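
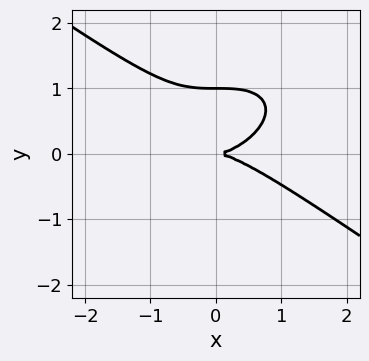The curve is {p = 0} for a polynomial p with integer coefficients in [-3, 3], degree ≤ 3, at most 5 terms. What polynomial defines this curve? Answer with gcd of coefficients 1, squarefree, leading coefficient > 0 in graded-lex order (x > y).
x^3 + 3*y^3 - 3*y^2

The degree is 3 — no degree-2 curve has this shape.
From the axis intercepts and sections: it meets the x-axis at x = 0 (among the integer gridlines); the y-axis gridline crossings are at y ∈ {0, 1}.
Solving for integer coefficients yields p as stated.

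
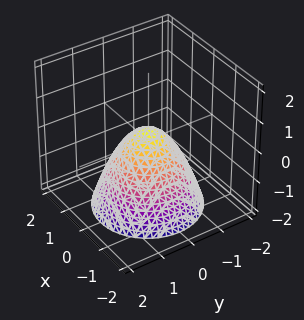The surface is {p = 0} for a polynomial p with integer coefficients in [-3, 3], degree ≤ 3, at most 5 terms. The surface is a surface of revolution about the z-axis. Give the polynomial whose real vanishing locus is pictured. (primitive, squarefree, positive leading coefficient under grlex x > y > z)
1. Degree: the shape is more complex than any degree-1 surface, so deg p = 2.
2. Symmetries: the surface is invariant under rotation about z: p = q(x² + y², z).
3. Reading off the gridlines: a circular section at z = -2 has radius between 1 and 2.
4. Solving for integer coefficients yields p as stated.

3*x^2 + 3*y^2 + 3*z - 1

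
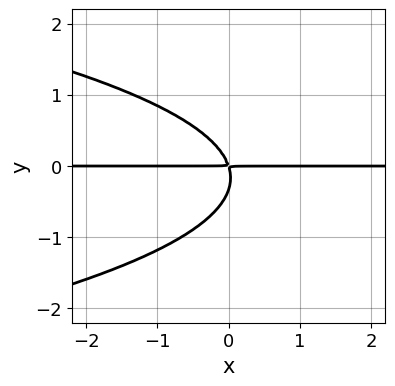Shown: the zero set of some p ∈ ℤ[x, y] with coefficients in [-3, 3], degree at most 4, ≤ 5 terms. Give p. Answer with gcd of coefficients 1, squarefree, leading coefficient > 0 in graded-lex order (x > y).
3*y^3 + 3*x*y + y^2

First, the degree is 3 — no degree-2 curve has this shape.
Next, against the integer gridlines: the visible x-axis segment lies entirely on the curve.
Finally, putting this together gives p.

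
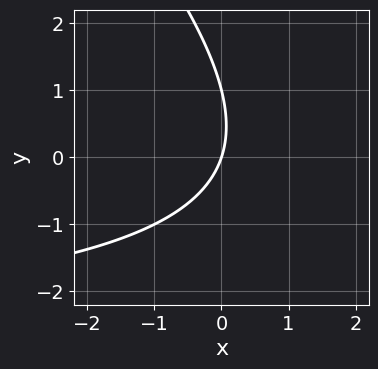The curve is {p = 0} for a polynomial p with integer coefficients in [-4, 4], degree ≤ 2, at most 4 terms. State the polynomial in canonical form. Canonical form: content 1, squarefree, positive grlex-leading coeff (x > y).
The degree is 2 — the shape is more complex than any degree-1 curve.
From the visible intercepts: it meets the x-axis at x = 0 (among the integer gridlines); the y-axis gridline crossings are at y ∈ {0, 1}.
Together with the visible shape, these determine p as stated.

x*y + y^2 + 3*x - y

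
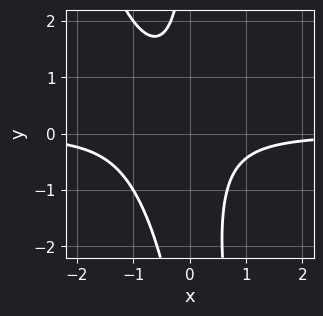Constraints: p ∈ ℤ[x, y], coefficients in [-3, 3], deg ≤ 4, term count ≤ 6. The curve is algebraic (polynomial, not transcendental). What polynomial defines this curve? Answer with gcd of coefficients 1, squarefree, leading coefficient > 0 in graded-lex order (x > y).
Degree: no degree-2 curve has this shape, so deg p = 3.
Observable constraints: no y-intercept at any integer in the box; the curve avoids every integer x-axis point in the box.
Together with the visible shape, these determine p as stated.

3*x^2*y + x*y^2 + 2*x*y + 2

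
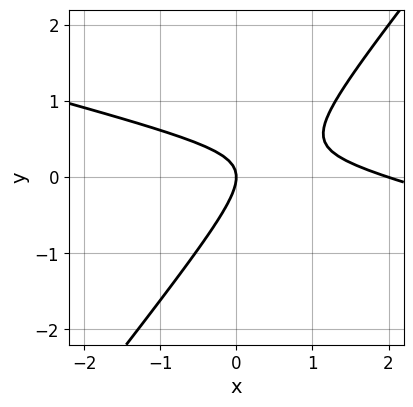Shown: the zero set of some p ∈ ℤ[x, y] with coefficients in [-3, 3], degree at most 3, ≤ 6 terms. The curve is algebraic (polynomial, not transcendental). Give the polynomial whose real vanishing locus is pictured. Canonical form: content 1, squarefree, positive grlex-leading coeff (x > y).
1. deg p = 2. A generic line meets the curve in up to 2 points.
2. Observable constraints: it meets the y-axis at y = 0 (among the integer gridlines); the x-axis gridline crossings are at x ∈ {0, 2}.
3. Fitting integer coefficients to these (and the overall shape) gives p.

x^2 + 3*x*y - 3*y^2 - 2*x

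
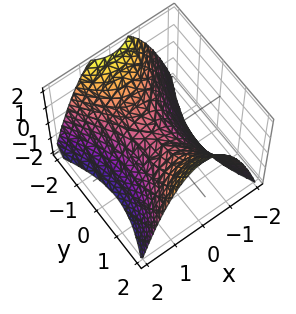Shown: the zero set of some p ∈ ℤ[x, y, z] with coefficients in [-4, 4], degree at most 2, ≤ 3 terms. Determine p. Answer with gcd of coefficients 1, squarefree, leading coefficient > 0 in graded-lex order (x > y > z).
1. Degree: a saddle surface; a quadric, so deg p = 2.
2. Symmetries: mirror symmetry y ↦ −y ⇒ only even powers of y; it's symmetric under x → −x, forcing even powers of x.
3. Against the integer gridlines: it crosses the z-axis at the gridline z = 0; one x-axis crossing is at x = 0; it meets the y-axis at y = 0 (among the integer gridlines).
4. The integer polynomial consistent with all of this is the stated p.

2*x^2 - y^2 + 2*z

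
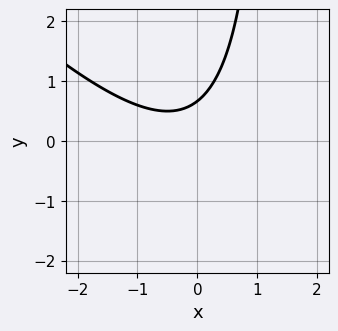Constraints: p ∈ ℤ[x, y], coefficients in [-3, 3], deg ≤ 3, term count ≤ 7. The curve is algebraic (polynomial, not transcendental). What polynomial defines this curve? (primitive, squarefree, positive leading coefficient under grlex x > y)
Degree: the shape is more complex than any degree-1 curve, so deg p = 2.
Observable constraints: it misses every integer gridline on the x-axis.
Assembling these constraints gives the stated polynomial.

2*x^2 + 2*x*y + x - 3*y + 2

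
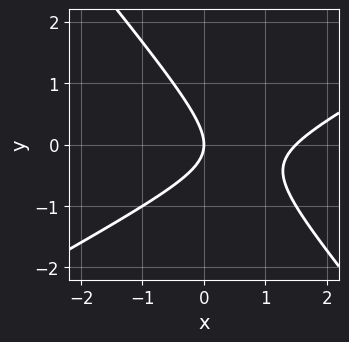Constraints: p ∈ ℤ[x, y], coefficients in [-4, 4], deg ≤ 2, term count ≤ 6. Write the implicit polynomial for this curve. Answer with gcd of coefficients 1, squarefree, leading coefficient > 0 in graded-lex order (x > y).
Degree: no degree-1 curve has this shape, so deg p = 2.
Against the integer gridlines: one y-axis crossing is at y = 0; one x-axis crossing is at x = 0.
Together with the visible shape, these determine p as stated.

2*x^2 - 2*x*y - 3*y^2 - 3*x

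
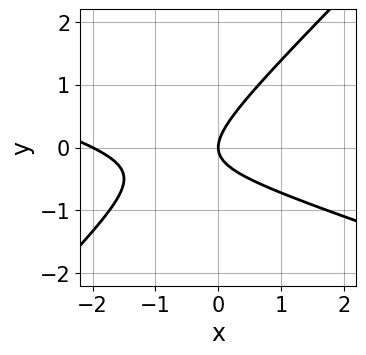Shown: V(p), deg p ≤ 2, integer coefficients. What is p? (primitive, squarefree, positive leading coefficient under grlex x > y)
x^2 + 2*x*y - 3*y^2 + 2*x

Degree: no degree-1 curve has this shape, so deg p = 2.
Observable constraints: the x-axis gridline crossings are at x ∈ {-2, 0}; it crosses the y-axis at the gridline y = 0.
Solving for integer coefficients yields p as stated.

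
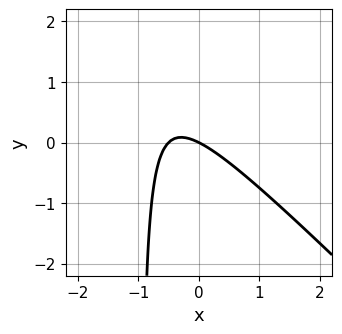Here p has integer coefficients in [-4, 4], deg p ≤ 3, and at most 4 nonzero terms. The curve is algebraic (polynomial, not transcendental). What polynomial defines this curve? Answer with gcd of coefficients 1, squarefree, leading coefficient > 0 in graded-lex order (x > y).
2*x^2 + 2*x*y + x + 2*y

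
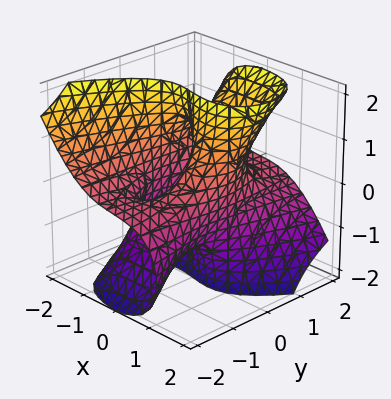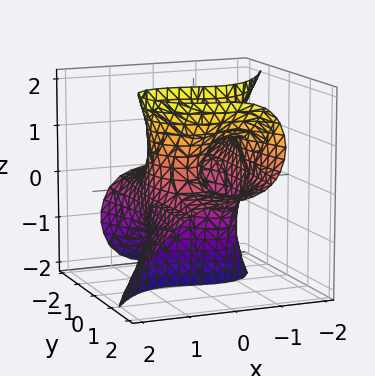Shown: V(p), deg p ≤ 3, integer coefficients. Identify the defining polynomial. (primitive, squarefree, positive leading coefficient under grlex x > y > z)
Degree: the shape is more complex than any degree-2 surface, so deg p = 3.
Against the integer gridlines: among the integer gridlines, it crosses the x-axis at x ∈ {-1, 0, 1}; the visible y-axis segment lies entirely on the surface.
Fitting integer coefficients to these (and the overall shape) gives p. Check: (0, 0, 2) on the z-axis lies on the surface, and p(0, 0, 2) = 0. ✓

3*x^3 + x*y^2 + 3*y^2*z - 3*y*z^2 - 3*x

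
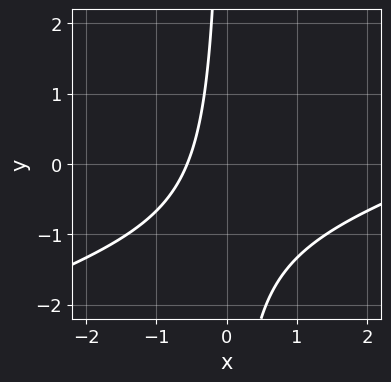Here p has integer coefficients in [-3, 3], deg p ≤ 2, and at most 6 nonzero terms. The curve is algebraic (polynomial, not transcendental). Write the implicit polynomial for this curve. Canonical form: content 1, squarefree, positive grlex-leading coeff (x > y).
x^2 - 3*x*y - 3*x - 2

1. deg p = 2.
2. Checking where it meets the axes: it misses every integer gridline on the y-axis.
3. The integer polynomial consistent with all of this is the stated p.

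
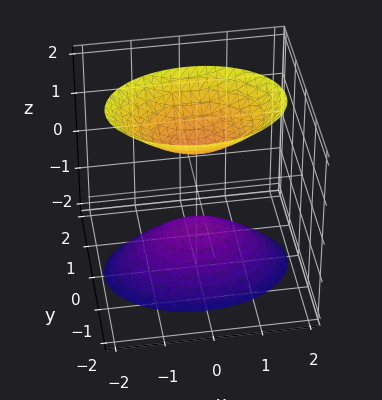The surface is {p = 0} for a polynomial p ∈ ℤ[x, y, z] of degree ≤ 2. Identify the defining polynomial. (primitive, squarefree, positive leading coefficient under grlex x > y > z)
First, there are 2 components.
Then, the degree is 2 — two sheets facing apart; a quadric.
Then, symmetries: mirror symmetry z ↦ −z ⇒ only even powers of z; the y ↦ −y reflection is a symmetry, so y appears only in even powers; the x ↦ −x reflection is a symmetry, so x appears only in even powers.
Next, reading off the gridlines: it misses every integer gridline on the y-axis; no x-intercept at any integer in the box.
Finally, these observations pin down the coefficients.

x^2 + 2*y^2 - z^2 + 1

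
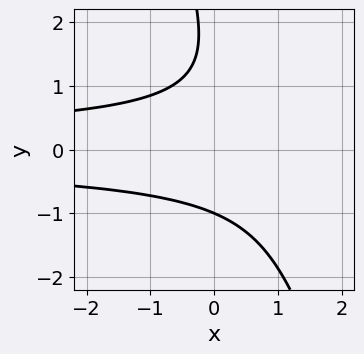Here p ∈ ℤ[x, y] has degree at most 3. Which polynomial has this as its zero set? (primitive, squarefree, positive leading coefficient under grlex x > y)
3*x*y^2 + y^3 - 2*y^2 + 3

(a) The degree is 3 — the shape is more complex than any degree-2 curve.
(b) Against the integer gridlines: it misses every integer gridline on the x-axis; it crosses the y-axis at the gridline y = -1.
(c) Together with the visible shape, these determine p as stated.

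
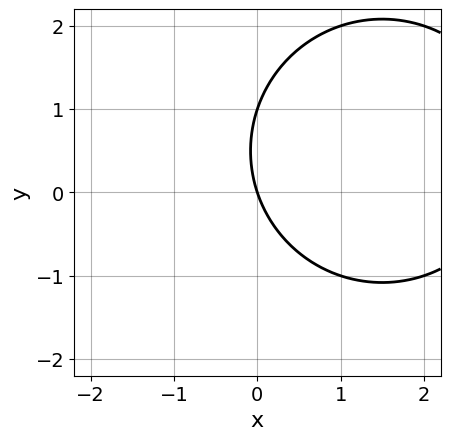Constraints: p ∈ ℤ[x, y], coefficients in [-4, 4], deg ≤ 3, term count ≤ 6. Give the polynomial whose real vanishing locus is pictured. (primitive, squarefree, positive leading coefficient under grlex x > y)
The degree is 2 — the shape is more complex than any degree-1 curve.
Observable constraints: among the integer gridlines, it crosses the y-axis at y ∈ {0, 1}; it meets the x-axis at x = 0 (among the integer gridlines).
Together with the visible shape, these determine p as stated.

x^2 + y^2 - 3*x - y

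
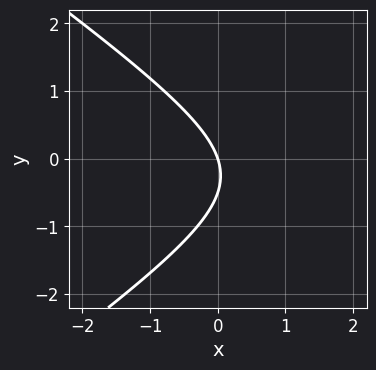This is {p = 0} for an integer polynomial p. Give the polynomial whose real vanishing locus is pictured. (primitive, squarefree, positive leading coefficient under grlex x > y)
x^2 - 2*y^2 - 3*x - y

First, the degree is 2 — a generic line meets the curve in up to 2 points.
Next, checking where it meets the axes: it meets the y-axis at y = 0 (among the integer gridlines); one x-axis crossing is at x = 0.
Finally, these observations pin down the coefficients.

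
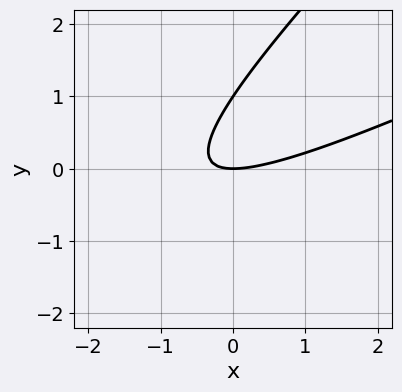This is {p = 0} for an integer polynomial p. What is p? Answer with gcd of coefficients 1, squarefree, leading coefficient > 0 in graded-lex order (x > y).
(a) Degree: no degree-1 curve has this shape, so deg p = 2.
(b) Observable constraints: among the integer gridlines, it crosses the y-axis at y ∈ {0, 1}; it meets the x-axis at x = 0 (among the integer gridlines).
(c) Assembling these constraints gives the stated polynomial.

x^2 - 3*x*y + 2*y^2 - 2*y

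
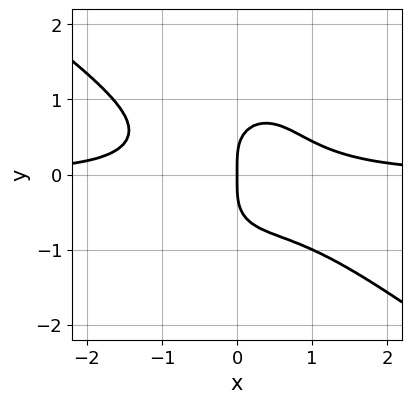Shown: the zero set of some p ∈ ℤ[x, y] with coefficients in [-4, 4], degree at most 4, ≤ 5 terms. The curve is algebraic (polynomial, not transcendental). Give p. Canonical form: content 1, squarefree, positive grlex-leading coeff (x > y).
3*x^3*y + 3*x^2*y^2 + 2*y^4 - 2*x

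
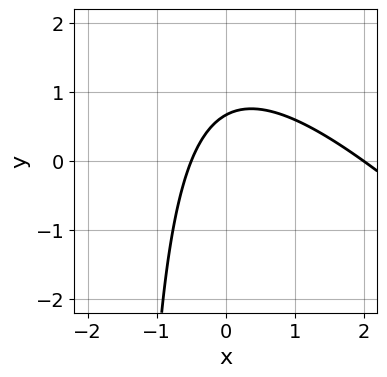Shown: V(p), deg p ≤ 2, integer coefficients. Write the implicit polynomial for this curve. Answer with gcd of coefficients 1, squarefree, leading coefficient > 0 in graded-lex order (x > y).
2*x^2 + 2*x*y - 3*x + 3*y - 2

First, degree: the shape is more complex than any degree-1 curve, so deg p = 2.
Next, checking where it meets the axes: it crosses the x-axis at the gridline x = 2.
Finally, fitting integer coefficients to these (and the overall shape) gives p.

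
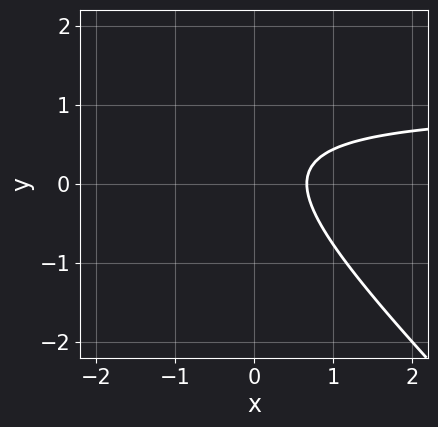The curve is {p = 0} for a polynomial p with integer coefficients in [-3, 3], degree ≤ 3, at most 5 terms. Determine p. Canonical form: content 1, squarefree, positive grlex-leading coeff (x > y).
3*x*y + 3*y^2 - 3*x - 2*y + 2

1. deg p = 2.
2. Checking where it meets the axes: the curve avoids every integer y-axis point in the box.
3. Putting this together gives p.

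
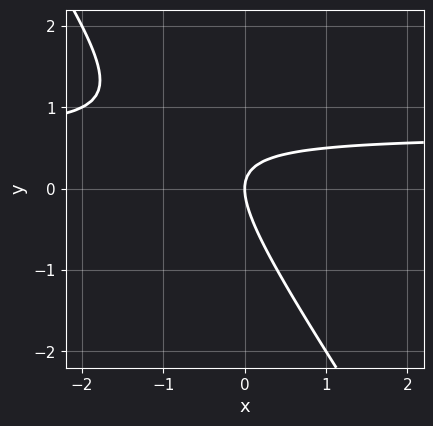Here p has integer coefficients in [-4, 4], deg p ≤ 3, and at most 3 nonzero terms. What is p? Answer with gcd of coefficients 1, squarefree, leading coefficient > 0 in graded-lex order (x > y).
3*x*y + 2*y^2 - 2*x

Degree: a generic line meets the curve in up to 2 points, so deg p = 2.
From the axis intercepts and sections: it meets the x-axis at x = 0 (among the integer gridlines); one y-axis crossing is at y = 0.
Matching integer coefficients to the picture gives p.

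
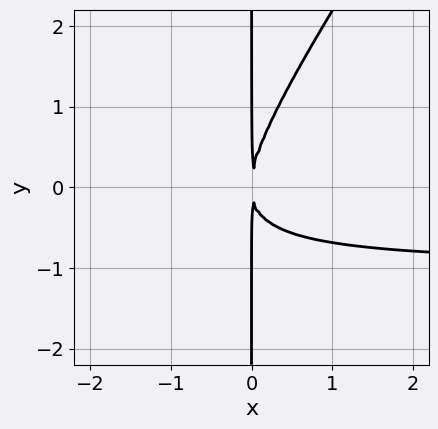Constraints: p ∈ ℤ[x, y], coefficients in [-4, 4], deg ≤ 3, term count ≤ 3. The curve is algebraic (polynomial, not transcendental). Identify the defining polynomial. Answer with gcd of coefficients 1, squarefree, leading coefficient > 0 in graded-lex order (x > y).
(a) Degree: a generic line meets the curve in up to 3 points, so deg p = 3.
(b) Reading off the gridlines: the visible y-axis segment lies entirely on the curve.
(c) Solving for integer coefficients yields p as stated.

3*x^2*y - 2*x*y^2 + 3*x^2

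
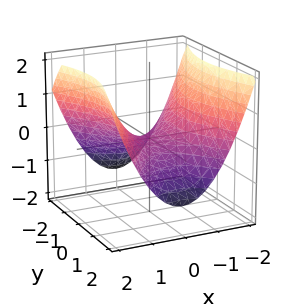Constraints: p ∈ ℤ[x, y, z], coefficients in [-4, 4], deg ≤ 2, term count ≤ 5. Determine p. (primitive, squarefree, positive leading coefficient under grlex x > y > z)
2*x^2 - y^2 - 3*z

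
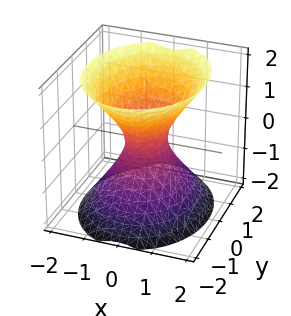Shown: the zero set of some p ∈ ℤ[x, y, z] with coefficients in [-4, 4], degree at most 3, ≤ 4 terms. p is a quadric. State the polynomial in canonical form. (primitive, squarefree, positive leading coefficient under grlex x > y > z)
1. The degree is 2 — an hourglass — one-sheet hyperboloid; a quadric.
2. Symmetries: the z ↦ −z reflection is a symmetry, so z appears only in even powers; the x ↦ −x reflection is a symmetry, so x appears only in even powers; mirror symmetry y ↦ −y ⇒ only even powers of y.
3. Reading off the gridlines: the surface avoids every integer z-axis point in the box.
4. Assembling these constraints gives the stated polynomial.

3*x^2 + 2*y^2 - 2*z^2 - 1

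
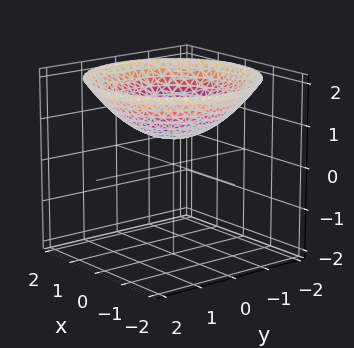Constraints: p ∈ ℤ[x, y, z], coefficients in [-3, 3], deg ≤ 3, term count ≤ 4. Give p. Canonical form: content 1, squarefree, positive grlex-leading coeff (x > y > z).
1. Degree: no degree-1 surface has this shape, so deg p = 2.
2. Symmetries: rotational symmetry about the z-axis ⇒ p depends on x, y only through x² + y².
3. Checking where it meets the axes: no x-intercept at any integer in the box; it misses every integer gridline on the y-axis; a circular section at z = 1 has radius exactly 1.
4. Together with the visible shape, these determine p as stated.

x^2 + y^2 - 3*z + 2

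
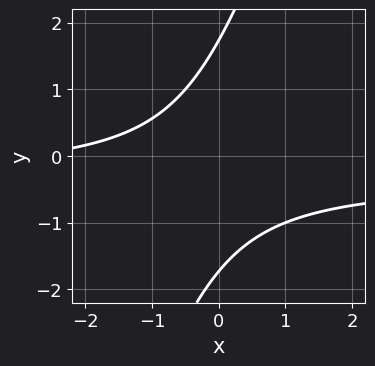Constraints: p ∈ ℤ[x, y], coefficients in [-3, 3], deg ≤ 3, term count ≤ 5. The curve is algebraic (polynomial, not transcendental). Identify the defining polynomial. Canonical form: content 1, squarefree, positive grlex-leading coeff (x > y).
(a) The degree is 2 — the shape is more complex than any degree-1 curve.
(b) Against the integer gridlines: the curve avoids every integer x-axis point in the box.
(c) The integer polynomial consistent with all of this is the stated p.

3*x*y - y^2 + x + 3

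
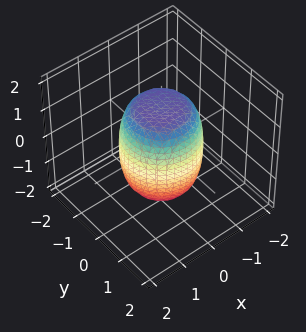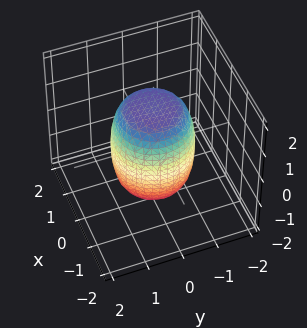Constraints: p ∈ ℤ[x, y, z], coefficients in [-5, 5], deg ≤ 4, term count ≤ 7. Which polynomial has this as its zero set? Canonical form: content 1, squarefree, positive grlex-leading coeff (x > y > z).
2*x^4 + 4*x^2*y^2 + 2*y^4 - x^2 - y^2 + z^2 - 2

(a) deg p = 4. No degree-3 surface has this shape.
(b) By symmetry, every cross-section ⟂ z is a circle, so x, y appear only via x² + y².
(c) Reading off the gridlines: a circular section at z = 1 has radius exactly 1.
(d) These observations pin down the coefficients.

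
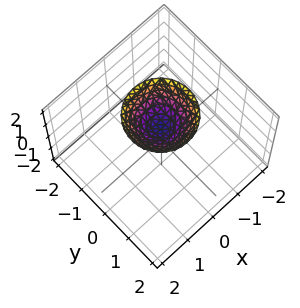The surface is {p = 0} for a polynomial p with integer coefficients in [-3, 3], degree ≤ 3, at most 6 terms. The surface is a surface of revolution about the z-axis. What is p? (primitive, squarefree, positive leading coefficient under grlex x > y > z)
x^2 + y^2 - z + 1

(a) Degree: the shape is more complex than any degree-1 surface, so deg p = 2.
(b) Symmetry: the surface is invariant under rotation about z: p = q(x² + y², z).
(c) From the visible intercepts: the surface avoids every integer x-axis point in the box; it crosses the z-axis at the gridline z = 1.
(d) Solving for integer coefficients yields p as stated.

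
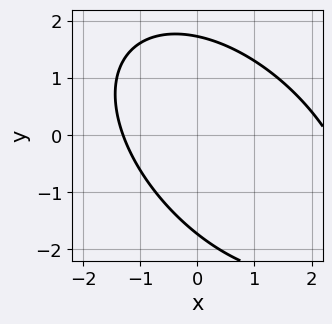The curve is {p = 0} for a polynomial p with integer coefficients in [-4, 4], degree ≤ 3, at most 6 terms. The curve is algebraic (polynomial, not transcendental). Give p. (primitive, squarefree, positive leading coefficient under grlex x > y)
x^2 + x*y + y^2 - x - 3

Degree: the shape is more complex than any degree-1 curve, so deg p = 2.
Solving for integer coefficients yields p as stated.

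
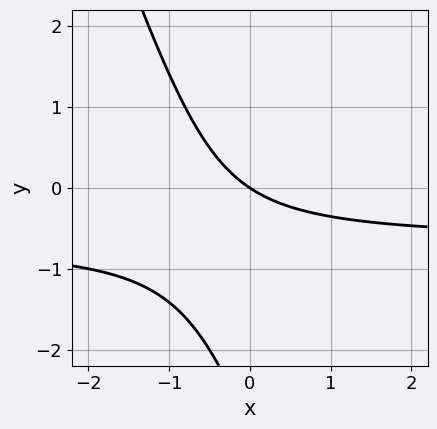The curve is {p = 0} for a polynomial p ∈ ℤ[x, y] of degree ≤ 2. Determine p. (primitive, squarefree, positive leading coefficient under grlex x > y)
First, deg p = 2.
Then, observable constraints: it crosses the x-axis at the gridline x = 0; it crosses the y-axis at the gridline y = 0.
Finally, the integer polynomial consistent with all of this is the stated p.

3*x*y + y^2 + 2*x + 3*y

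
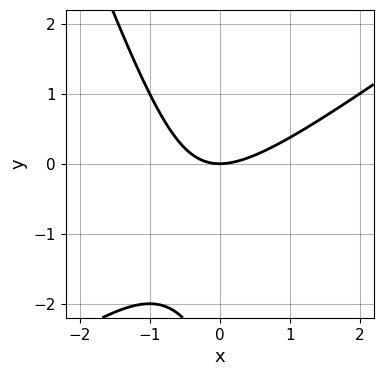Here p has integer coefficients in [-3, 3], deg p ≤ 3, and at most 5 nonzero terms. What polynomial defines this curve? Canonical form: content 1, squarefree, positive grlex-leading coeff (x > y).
The degree is 2 — no degree-1 curve has this shape.
From the visible intercepts: it meets the y-axis at y = 0 (among the integer gridlines); one x-axis crossing is at x = 0.
Assembling these constraints gives the stated polynomial.

2*x^2 - 2*x*y - y^2 - 3*y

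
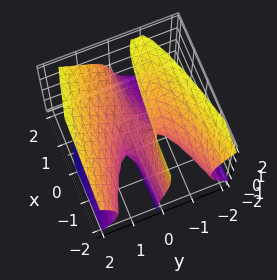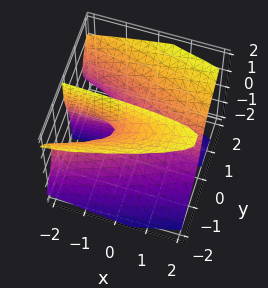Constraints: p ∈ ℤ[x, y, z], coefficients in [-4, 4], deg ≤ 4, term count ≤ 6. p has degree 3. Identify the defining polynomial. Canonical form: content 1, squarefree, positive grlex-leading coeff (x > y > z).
First, deg p = 3. A generic line meets the surface in up to 3 points.
Next, against the integer gridlines: every point of the x-axis in the box is on the surface; it meets the y-axis at y = 0 (among the integer gridlines); it crosses the z-axis at the gridline z = 0.
Finally, matching integer coefficients to the picture gives p.

2*y^3 - 2*y*z^2 + 2*x*y - z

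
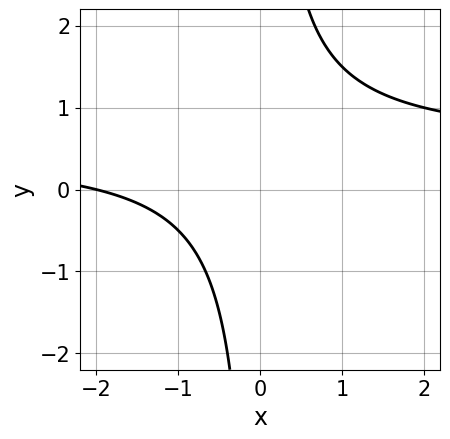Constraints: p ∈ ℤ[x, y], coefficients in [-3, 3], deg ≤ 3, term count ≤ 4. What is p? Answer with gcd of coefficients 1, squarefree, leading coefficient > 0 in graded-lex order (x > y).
2*x*y - x - 2

(a) The degree is 2 — the shape is more complex than any degree-1 curve.
(b) Observable constraints: one x-axis crossing is at x = -2; the curve avoids every integer y-axis point in the box.
(c) The integer polynomial consistent with all of this is the stated p.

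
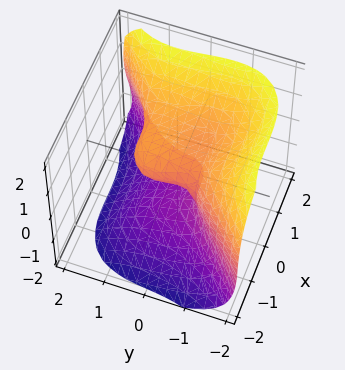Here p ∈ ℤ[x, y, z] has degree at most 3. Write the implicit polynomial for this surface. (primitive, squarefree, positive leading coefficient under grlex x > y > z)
3*x^3 - 3*y^3 - 3*z^3 + 2*y*z + 3*z

(a) The degree is 3 — no degree-2 surface has this shape.
(b) From the visible intercepts: among the integer gridlines, it crosses the z-axis at z ∈ {-1, 0, 1}; it crosses the x-axis at the gridline x = 0; it crosses the y-axis at the gridline y = 0.
(c) Solving for integer coefficients yields p as stated.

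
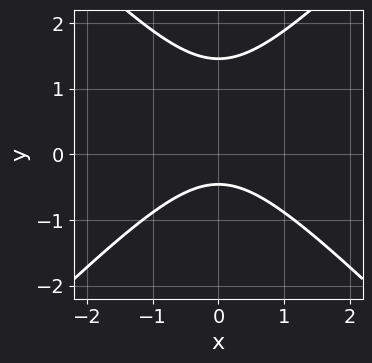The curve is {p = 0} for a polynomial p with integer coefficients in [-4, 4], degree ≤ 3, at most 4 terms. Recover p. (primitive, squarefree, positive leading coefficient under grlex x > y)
3*x^2 - 3*y^2 + 3*y + 2

1. The degree is 2 — no degree-1 curve has this shape.
2. Symmetries: the x ↦ −x reflection is a symmetry, so x appears only in even powers.
3. Checking where it meets the axes: it misses every integer gridline on the x-axis.
4. The integer polynomial consistent with all of this is the stated p.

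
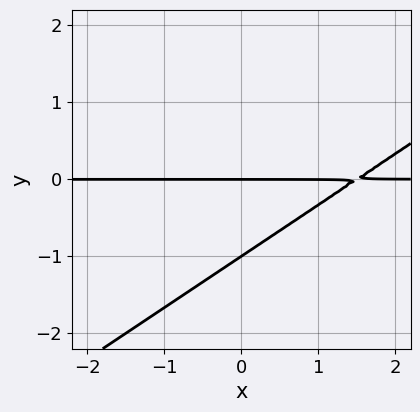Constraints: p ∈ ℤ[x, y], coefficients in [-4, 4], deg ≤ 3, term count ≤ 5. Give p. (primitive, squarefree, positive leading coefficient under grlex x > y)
Degree: a generic line meets the curve in up to 2 points, so deg p = 2.
Against the integer gridlines: the y-axis gridline crossings are at y ∈ {-1, 0}; every point of the x-axis in the box is on the curve.
Fitting integer coefficients to these (and the overall shape) gives p.

2*x*y - 3*y^2 - 3*y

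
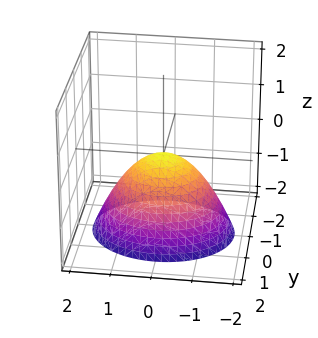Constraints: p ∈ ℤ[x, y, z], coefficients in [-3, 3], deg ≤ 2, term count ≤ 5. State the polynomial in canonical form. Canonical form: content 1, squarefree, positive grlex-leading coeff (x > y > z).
2*x^2 + 3*y^2 + 3*z

deg p = 2. A single bowl opening along one axis; a quadric.
Symmetries: it's symmetric under x → −x, forcing even powers of x; it's symmetric under y → −y, forcing even powers of y.
Against the integer gridlines: it meets the z-axis at z = 0 (among the integer gridlines); it meets the x-axis at x = 0 (among the integer gridlines).
Fitting integer coefficients to these (and the overall shape) gives p.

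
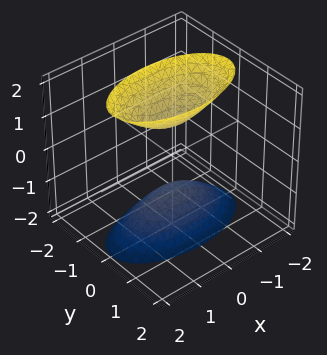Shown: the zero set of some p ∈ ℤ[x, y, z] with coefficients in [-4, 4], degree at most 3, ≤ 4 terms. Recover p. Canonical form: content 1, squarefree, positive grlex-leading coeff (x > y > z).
x^2 + 3*y^2 - z^2 + 1

There are 2 components.
Degree: two sheets facing apart; a quadric, so deg p = 2.
Symmetries: the y ↦ −y reflection is a symmetry, so y appears only in even powers; it's symmetric under z → −z, forcing even powers of z; the x ↦ −x reflection is a symmetry, so x appears only in even powers.
From the axis intercepts and sections: the surface avoids every integer x-axis point in the box; it misses every integer gridline on the y-axis; among the integer gridlines, it crosses the z-axis at z ∈ {-1, 1}.
Matching integer coefficients to the picture gives p.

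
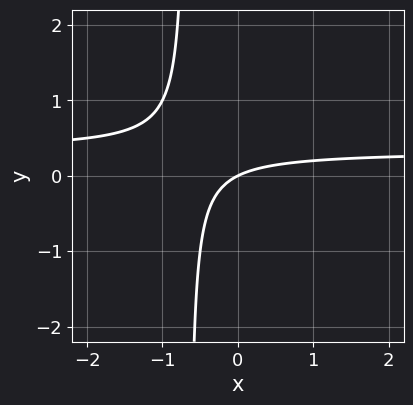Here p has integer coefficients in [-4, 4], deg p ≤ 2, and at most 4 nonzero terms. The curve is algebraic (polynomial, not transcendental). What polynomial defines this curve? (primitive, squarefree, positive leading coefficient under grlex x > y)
3*x*y - x + 2*y

deg p = 2. No degree-1 curve has this shape.
From the axis intercepts and sections: it meets the x-axis at x = 0 (among the integer gridlines); one y-axis crossing is at y = 0.
The integer polynomial consistent with all of this is the stated p.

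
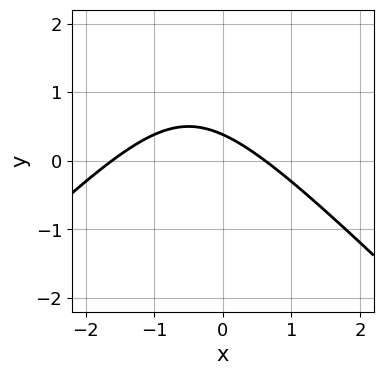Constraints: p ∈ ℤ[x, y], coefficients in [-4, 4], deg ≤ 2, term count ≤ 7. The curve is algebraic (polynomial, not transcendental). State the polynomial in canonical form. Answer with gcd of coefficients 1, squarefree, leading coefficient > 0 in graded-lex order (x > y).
First, deg p = 2.
Finally, solving for integer coefficients yields p as stated.

x^2 - y^2 + x + 3*y - 1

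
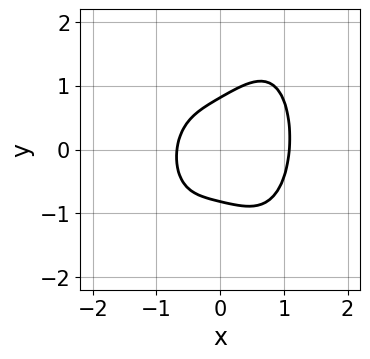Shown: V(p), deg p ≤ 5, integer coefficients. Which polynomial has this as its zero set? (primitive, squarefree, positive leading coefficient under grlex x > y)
3*x^4 - x*y + 3*y^2 - 2*x - 2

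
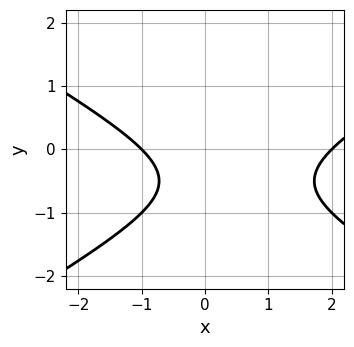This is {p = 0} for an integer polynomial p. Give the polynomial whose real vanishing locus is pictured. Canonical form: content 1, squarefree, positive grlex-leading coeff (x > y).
x^2 - 3*y^2 - x - 3*y - 2

First, deg p = 2. A generic line meets the curve in up to 2 points.
Then, from the visible intercepts: among the integer gridlines, it crosses the x-axis at x ∈ {-1, 2}; it misses every integer gridline on the y-axis.
Finally, assembling these constraints gives the stated polynomial.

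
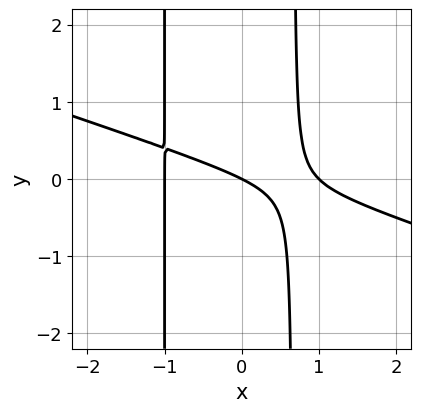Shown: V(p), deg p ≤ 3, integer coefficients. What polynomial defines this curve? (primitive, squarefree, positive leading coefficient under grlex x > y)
x^3 + 3*x^2*y + x*y - x - 2*y

1. Degree: a generic line meets the curve in up to 3 points, so deg p = 3.
2. From the visible intercepts: the x-axis gridline crossings are at x ∈ {-1, 0, 1}; it crosses the y-axis at the gridline y = 0.
3. These observations pin down the coefficients.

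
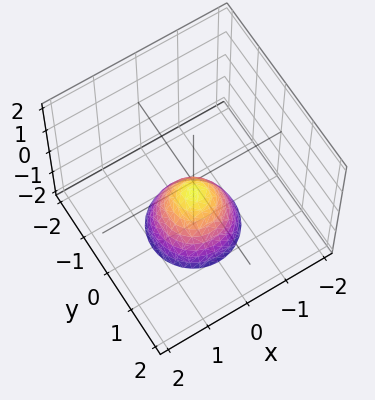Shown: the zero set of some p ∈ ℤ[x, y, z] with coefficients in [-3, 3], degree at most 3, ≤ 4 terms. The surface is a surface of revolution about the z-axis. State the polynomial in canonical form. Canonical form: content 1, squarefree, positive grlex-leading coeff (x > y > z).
deg p = 2.
Symmetries: rotational symmetry about the z-axis ⇒ p depends on x, y only through x² + y².
Reading off the gridlines: it misses every integer gridline on the y-axis; it misses every integer gridline on the x-axis; a circular section at z = -1 has radius between 0 and 1.
Matching integer coefficients to the picture gives p.

3*x^2 + 3*y^2 + 2*z + 1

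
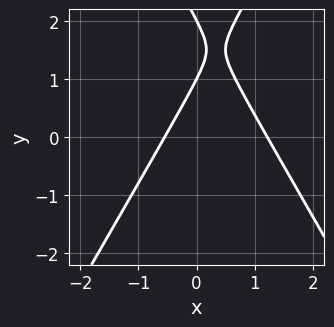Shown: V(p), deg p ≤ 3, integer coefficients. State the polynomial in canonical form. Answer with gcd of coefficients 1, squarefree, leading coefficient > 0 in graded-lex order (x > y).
Degree: no degree-1 curve has this shape, so deg p = 2.
Reading off the gridlines: among the integer gridlines, it crosses the y-axis at y ∈ {1, 2}.
Fitting integer coefficients to these (and the overall shape) gives p.

3*x^2 - y^2 - 2*x + 3*y - 2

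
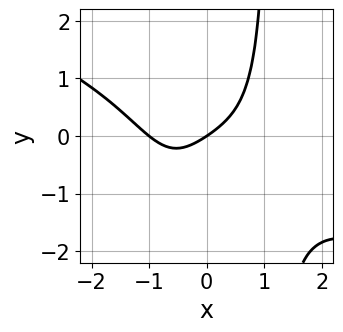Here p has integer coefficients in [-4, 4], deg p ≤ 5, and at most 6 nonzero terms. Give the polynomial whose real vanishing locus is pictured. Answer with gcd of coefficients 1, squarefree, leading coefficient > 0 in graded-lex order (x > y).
x^4 + 2*x^3*y + x^2 + 2*x - 3*y

deg p = 4. A generic line meets the curve in up to 4 points.
Against the integer gridlines: one y-axis crossing is at y = 0; among the integer gridlines, it crosses the x-axis at x ∈ {-1, 0}.
Fitting integer coefficients to these (and the overall shape) gives p.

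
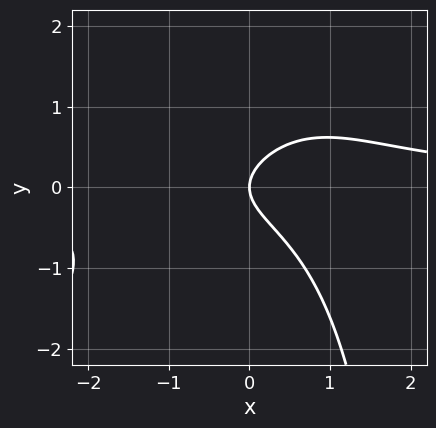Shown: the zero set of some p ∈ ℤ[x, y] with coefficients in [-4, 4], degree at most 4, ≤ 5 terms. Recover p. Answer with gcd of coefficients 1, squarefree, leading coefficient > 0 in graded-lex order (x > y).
(a) Degree: the shape is more complex than any degree-2 curve, so deg p = 3.
(b) Observable constraints: one y-axis crossing is at y = 0; it crosses the x-axis at the gridline x = 0.
(c) Fitting integer coefficients to these (and the overall shape) gives p.

2*x^2*y - x*y^2 + 3*y^2 - 2*x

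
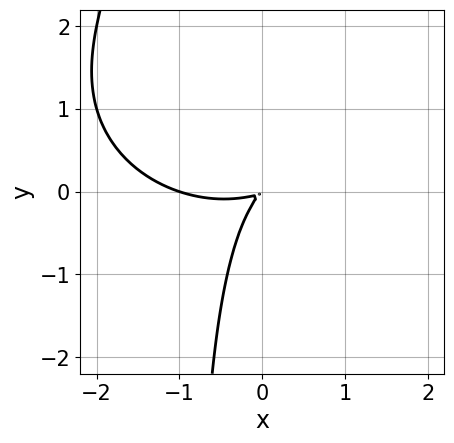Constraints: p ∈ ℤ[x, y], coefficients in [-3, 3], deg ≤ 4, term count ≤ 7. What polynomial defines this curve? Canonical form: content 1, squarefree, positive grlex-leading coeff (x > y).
(a) The degree is 3 — a generic line meets the curve in up to 3 points.
(b) Checking where it meets the axes: it meets the x-axis at x = -1 (among the integer gridlines).
(c) Fitting integer coefficients to these (and the overall shape) gives p.

x^3 + 2*x*y^2 + x^2 - 3*x*y + 2*y^2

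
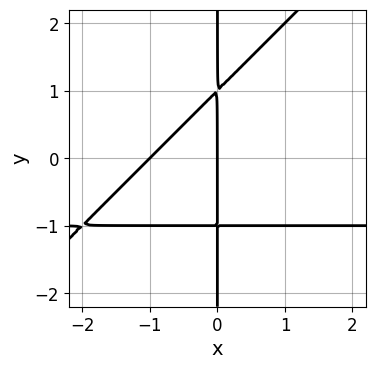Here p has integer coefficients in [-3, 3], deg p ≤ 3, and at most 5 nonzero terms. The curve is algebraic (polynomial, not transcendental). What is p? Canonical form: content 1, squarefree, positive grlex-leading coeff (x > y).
x^2*y - x*y^2 + x^2 + x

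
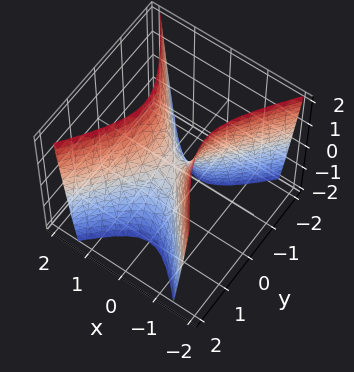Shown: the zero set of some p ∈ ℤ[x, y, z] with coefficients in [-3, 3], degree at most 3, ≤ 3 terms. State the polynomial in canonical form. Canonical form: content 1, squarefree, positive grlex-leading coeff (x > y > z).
Degree: a hyperbolic paraboloid; a quadric, so deg p = 2.
Symmetries: the y ↦ −y reflection is a symmetry, so y appears only in even powers; it's symmetric under x → −x, forcing even powers of x.
Against the integer gridlines: it meets the y-axis at y = 0 (among the integer gridlines); it crosses the x-axis at the gridline x = 0.
The integer polynomial consistent with all of this is the stated p.

3*x^2 - 2*y^2 - z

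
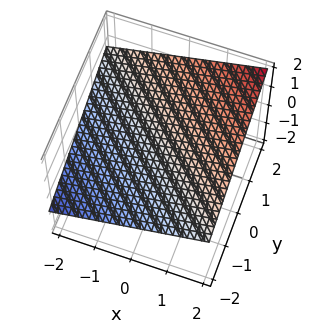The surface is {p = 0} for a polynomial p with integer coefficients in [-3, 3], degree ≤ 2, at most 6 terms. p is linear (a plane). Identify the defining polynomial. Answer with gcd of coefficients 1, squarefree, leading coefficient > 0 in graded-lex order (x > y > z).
x + y - 3*z + 2

1. The degree is 1 — every cross-section is a straight line — this is a plane.
2. Observable constraints: it meets the x-axis at x = -2 (among the integer gridlines); it meets the y-axis at y = -2 (among the integer gridlines).
3. Matching integer coefficients to the picture gives p.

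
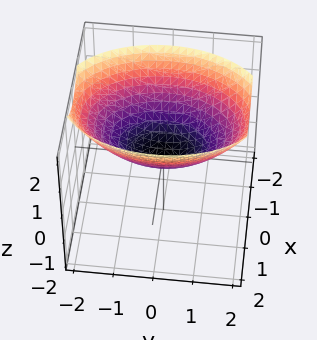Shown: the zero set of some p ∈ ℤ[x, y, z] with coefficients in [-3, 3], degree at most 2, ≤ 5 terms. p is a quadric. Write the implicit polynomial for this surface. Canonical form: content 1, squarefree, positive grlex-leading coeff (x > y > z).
2*x^2 + y^2 - 3*z

(a) deg p = 2. A single bowl opening along one axis; a quadric.
(b) Symmetries: mirror symmetry x ↦ −x ⇒ only even powers of x; mirror symmetry y ↦ −y ⇒ only even powers of y.
(c) Against the integer gridlines: it meets the z-axis at z = 0 (among the integer gridlines); it crosses the y-axis at the gridline y = 0; it meets the x-axis at x = 0 (among the integer gridlines).
(d) Together with the visible shape, these determine p as stated.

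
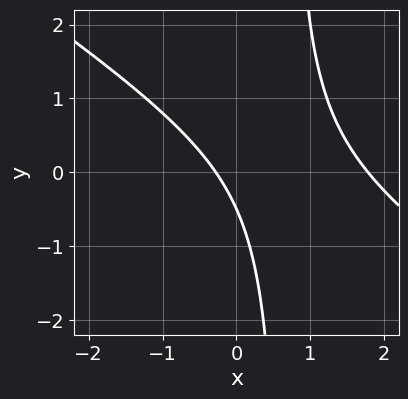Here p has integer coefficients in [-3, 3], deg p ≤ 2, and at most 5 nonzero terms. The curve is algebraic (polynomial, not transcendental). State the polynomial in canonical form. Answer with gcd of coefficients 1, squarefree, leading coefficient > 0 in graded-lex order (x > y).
2*x^2 + 3*x*y - 3*x - 2*y - 1

First, degree: a generic line meets the curve in up to 2 points, so deg p = 2.
Finally, solving for integer coefficients yields p as stated.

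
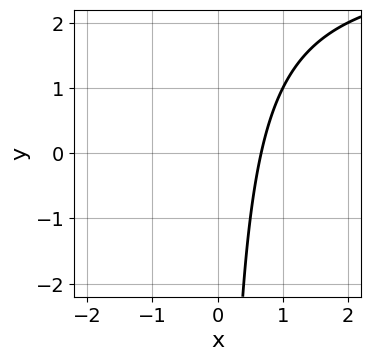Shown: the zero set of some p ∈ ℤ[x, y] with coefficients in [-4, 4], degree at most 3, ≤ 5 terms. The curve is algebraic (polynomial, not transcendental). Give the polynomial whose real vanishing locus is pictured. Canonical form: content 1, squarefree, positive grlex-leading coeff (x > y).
x*y - 3*x + 2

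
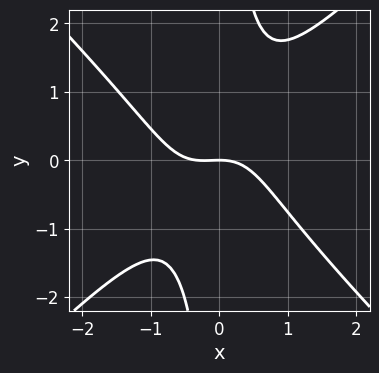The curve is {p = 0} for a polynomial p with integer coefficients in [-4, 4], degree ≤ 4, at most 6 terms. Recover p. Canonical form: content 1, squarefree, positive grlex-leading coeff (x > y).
(a) deg p = 3.
(b) Against the integer gridlines: one x-axis crossing is at x = 0; it crosses the y-axis at the gridline y = 0.
(c) Matching integer coefficients to the picture gives p.

3*x^3 - 3*x*y^2 + x^2 + 3*y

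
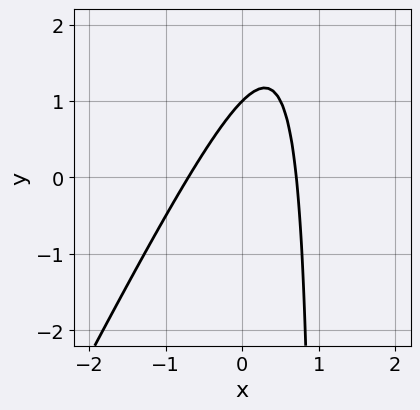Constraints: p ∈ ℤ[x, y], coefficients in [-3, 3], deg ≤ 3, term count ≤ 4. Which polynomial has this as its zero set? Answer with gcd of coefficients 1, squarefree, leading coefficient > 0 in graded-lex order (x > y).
Degree: a generic line meets the curve in up to 2 points, so deg p = 2.
Reading off the gridlines: one y-axis crossing is at y = 1.
Fitting integer coefficients to these (and the overall shape) gives p.

2*x^2 - x*y + y - 1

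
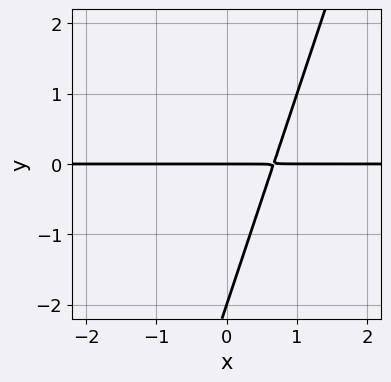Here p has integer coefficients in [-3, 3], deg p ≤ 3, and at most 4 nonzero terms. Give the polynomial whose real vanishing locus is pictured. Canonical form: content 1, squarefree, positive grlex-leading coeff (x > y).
First, deg p = 2.
Next, against the integer gridlines: every point of the x-axis in the box is on the curve; among the integer gridlines, it crosses the y-axis at y ∈ {-2, 0}.
Finally, together with the visible shape, these determine p as stated.

3*x*y - y^2 - 2*y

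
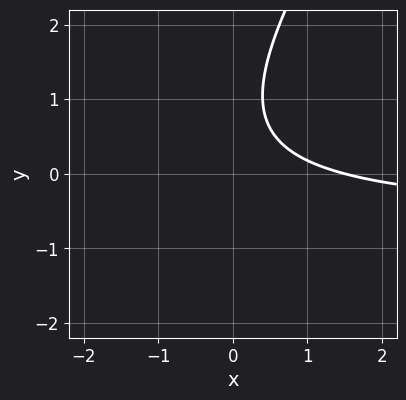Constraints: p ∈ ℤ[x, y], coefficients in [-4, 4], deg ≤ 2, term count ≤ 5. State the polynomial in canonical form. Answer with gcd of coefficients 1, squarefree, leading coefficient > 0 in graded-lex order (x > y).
3*x*y - 2*y^2 + 2*x + 3*y - 3

1. Degree: a generic line meets the curve in up to 2 points, so deg p = 2.
2. Observable constraints: no y-intercept at any integer in the box.
3. Putting this together gives p.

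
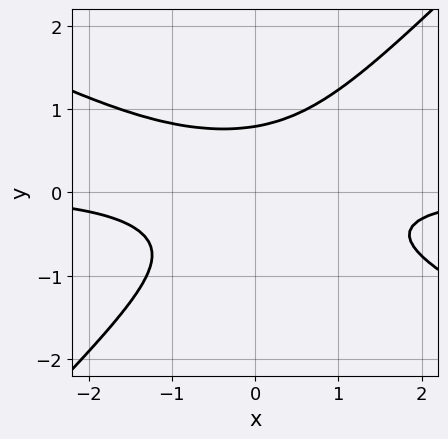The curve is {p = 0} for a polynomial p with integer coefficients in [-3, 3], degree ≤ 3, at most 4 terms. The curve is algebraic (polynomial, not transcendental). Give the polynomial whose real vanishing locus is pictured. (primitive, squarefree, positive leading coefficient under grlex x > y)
x^2*y + x*y^2 - 2*y^3 + 1

First, the degree is 3 — no degree-2 curve has this shape.
Next, observable constraints: no x-intercept at any integer in the box.
Finally, matching integer coefficients to the picture gives p.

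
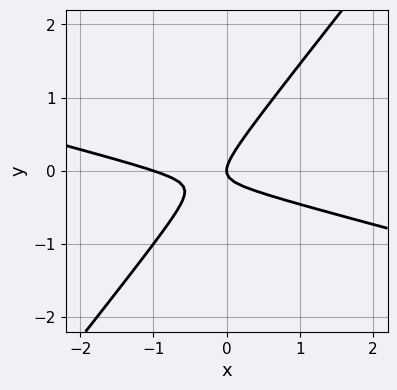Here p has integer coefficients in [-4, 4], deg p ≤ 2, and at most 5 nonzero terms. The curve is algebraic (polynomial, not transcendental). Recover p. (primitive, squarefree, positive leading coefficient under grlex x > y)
1. The degree is 2 — a generic line meets the curve in up to 2 points.
2. Reading off the gridlines: it meets the y-axis at y = 0 (among the integer gridlines); the x-axis gridline crossings are at x ∈ {-1, 0}.
3. The integer polynomial consistent with all of this is the stated p.

x^2 + 3*x*y - 3*y^2 + x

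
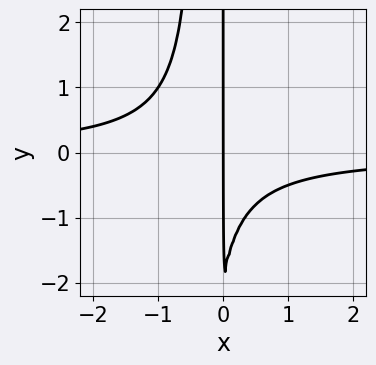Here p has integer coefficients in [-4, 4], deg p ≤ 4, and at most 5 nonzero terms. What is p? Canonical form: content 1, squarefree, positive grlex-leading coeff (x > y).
1. deg p = 3. A generic line meets the curve in up to 3 points.
2. From the axis intercepts and sections: the visible y-axis segment lies entirely on the curve; it crosses the x-axis at the gridline x = 0.
3. Putting this together gives p.

3*x^2*y + x*y + 2*x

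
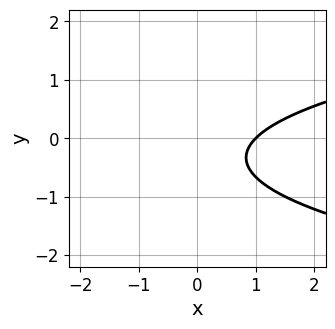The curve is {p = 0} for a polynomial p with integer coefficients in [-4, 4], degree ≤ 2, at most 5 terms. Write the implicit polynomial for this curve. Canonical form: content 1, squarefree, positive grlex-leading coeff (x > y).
3*y^2 - 2*x + 2*y + 2

First, deg p = 2. The shape is more complex than any degree-1 curve.
Then, from the axis intercepts and sections: no y-intercept at any integer in the box; it crosses the x-axis at the gridline x = 1.
Finally, these observations pin down the coefficients.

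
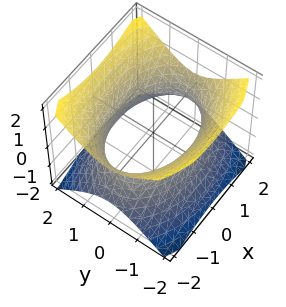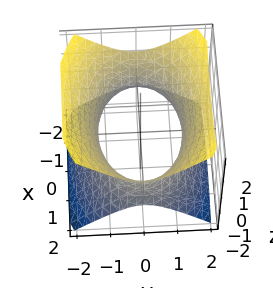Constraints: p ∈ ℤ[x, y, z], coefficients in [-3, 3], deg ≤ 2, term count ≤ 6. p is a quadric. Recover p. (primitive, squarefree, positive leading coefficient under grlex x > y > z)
Degree: an hourglass — one-sheet hyperboloid; a quadric, so deg p = 2.
Symmetries: the z ↦ −z reflection is a symmetry, so z appears only in even powers; the y ↦ −y reflection is a symmetry, so y appears only in even powers; mirror symmetry x ↦ −x ⇒ only even powers of x.
Against the integer gridlines: it misses every integer gridline on the z-axis.
Together with the visible shape, these determine p as stated.

x^2 + 2*y^2 - 2*z^2 - 3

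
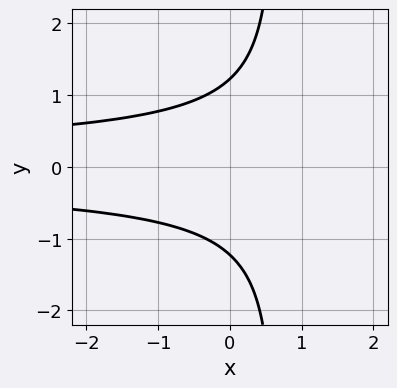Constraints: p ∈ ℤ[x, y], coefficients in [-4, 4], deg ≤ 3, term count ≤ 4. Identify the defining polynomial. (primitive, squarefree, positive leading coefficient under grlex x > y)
(a) Degree: a generic line meets the curve in up to 3 points, so deg p = 3.
(b) Symmetries: it's symmetric under y → −y, forcing even powers of y.
(c) Observable constraints: the curve avoids every integer x-axis point in the box.
(d) The integer polynomial consistent with all of this is the stated p.

3*x*y^2 - 2*y^2 + 3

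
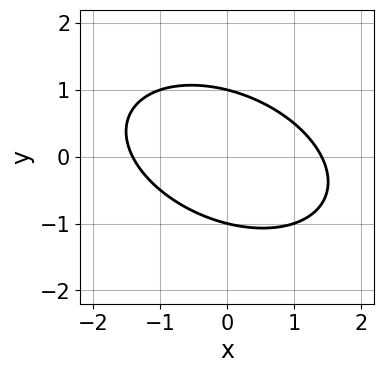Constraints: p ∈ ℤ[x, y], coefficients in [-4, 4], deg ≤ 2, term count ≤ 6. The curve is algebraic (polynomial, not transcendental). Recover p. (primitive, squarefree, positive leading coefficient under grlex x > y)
x^2 + x*y + 2*y^2 - 2

First, the degree is 2 — the shape is more complex than any degree-1 curve.
Next, checking where it meets the axes: the y-axis gridline crossings are at y ∈ {-1, 1}.
Finally, the integer polynomial consistent with all of this is the stated p.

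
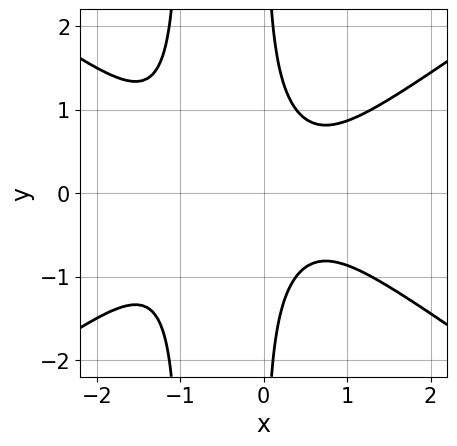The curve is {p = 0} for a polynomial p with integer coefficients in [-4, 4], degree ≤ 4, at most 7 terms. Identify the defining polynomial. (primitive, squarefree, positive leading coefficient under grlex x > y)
(a) The degree is 4 — the shape is more complex than any degree-3 curve.
(b) Symmetries: it's symmetric under y → −y, forcing even powers of y.
(c) Checking where it meets the axes: it misses every integer gridline on the y-axis; no x-intercept at any integer in the box.
(d) Together with the visible shape, these determine p as stated.

x^4 - 2*x^2*y^2 + x^3 - 2*x*y^2 + 1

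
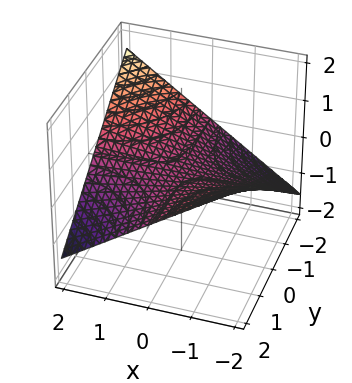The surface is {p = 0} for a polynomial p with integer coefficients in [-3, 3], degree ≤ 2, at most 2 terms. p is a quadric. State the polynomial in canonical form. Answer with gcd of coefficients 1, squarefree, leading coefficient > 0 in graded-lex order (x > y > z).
x*y + 3*z

(a) Degree: a saddle surface; a quadric, so deg p = 2.
(b) Observable constraints: the visible x-axis segment lies entirely on the surface; the visible y-axis segment lies entirely on the surface; it meets the z-axis at z = 0 (among the integer gridlines).
(c) Putting this together gives p.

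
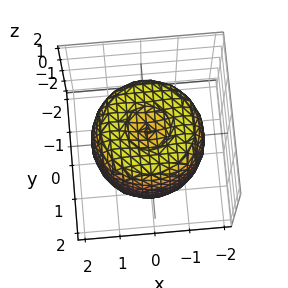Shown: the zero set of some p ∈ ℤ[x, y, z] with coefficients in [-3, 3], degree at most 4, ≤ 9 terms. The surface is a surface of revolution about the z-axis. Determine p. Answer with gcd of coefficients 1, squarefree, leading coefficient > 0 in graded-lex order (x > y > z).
x^4 + 2*x^2*y^2 + y^4 - 2*x^2 - 2*y^2 + z^2 - 1

The degree is 4 — the shape is more complex than any degree-3 surface.
Symmetries: the surface is invariant under rotation about z: p = q(x² + y², z).
Reading off the gridlines: a circular section at z = 0 has radius between 1 and 2; among the integer gridlines, it crosses the z-axis at z ∈ {-1, 1}.
Solving for integer coefficients yields p as stated.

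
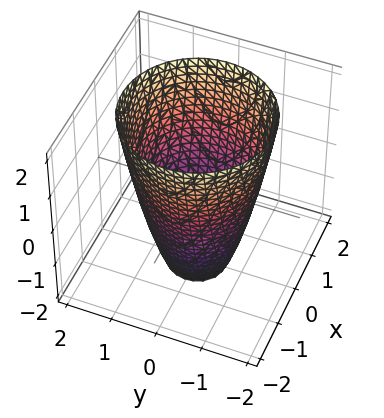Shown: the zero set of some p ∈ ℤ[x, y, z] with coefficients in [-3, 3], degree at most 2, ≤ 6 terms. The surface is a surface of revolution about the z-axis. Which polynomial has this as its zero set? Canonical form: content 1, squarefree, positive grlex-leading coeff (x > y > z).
2*x^2 + 2*y^2 - z - 3

First, degree: no degree-1 surface has this shape, so deg p = 2.
Next, by symmetry, the surface is invariant under rotation about z: p = q(x² + y², z).
Then, against the integer gridlines: a circular section at z = 0 has radius between 1 and 2; no z-intercept at any integer in the box.
Finally, fitting integer coefficients to these (and the overall shape) gives p.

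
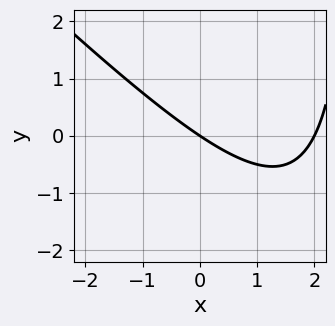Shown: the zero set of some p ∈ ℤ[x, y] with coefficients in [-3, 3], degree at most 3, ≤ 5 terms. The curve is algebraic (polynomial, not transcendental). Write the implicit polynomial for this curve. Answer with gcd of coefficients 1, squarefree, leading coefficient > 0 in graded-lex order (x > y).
x^2 + x*y - 2*x - 3*y

1. Degree: a generic line meets the curve in up to 2 points, so deg p = 2.
2. Against the integer gridlines: the x-axis gridline crossings are at x ∈ {0, 2}; it crosses the y-axis at the gridline y = 0.
3. Together with the visible shape, these determine p as stated.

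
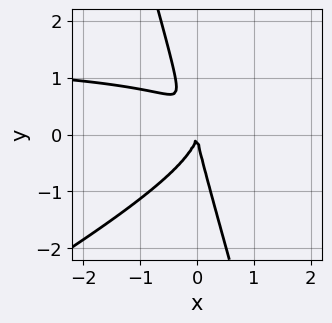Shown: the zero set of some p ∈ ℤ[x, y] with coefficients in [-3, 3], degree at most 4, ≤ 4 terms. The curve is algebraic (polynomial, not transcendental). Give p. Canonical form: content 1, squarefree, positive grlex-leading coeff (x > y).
1. Degree: a generic line meets the curve in up to 3 points, so deg p = 3.
2. From the visible intercepts: one x-axis crossing is at x = 0; it crosses the y-axis at the gridline y = 0.
3. Matching integer coefficients to the picture gives p.

2*x^2*y - 3*x*y^2 - y^3 - 3*x^2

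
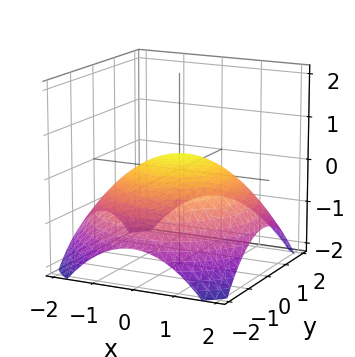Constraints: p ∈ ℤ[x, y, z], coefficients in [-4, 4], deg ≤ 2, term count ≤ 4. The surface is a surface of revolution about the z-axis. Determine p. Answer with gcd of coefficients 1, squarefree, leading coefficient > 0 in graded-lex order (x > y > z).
1. Degree: the shape is more complex than any degree-1 surface, so deg p = 2.
2. By symmetry, every cross-section ⟂ z is a circle, so x, y appear only via x² + y².
3. From the axis intercepts and sections: a circular section at z = 0 has radius exactly 1; among the integer gridlines, it crosses the x-axis at x ∈ {-1, 1}.
4. Putting this together gives p. Check: (0, 1, 0) on the y-axis lies on the surface, and p(0, 1, 0) = 0. ✓

x^2 + y^2 + 3*z - 1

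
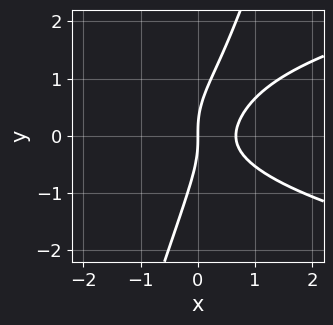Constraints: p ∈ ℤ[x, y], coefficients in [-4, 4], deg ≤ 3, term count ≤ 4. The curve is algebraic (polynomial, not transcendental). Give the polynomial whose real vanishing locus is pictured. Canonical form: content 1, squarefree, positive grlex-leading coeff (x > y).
3*x*y^2 - y^3 - 3*x^2 + 2*x

First, degree: the shape is more complex than any degree-2 curve, so deg p = 3.
Then, from the visible intercepts: one y-axis crossing is at y = 0; one x-axis crossing is at x = 0.
Finally, fitting integer coefficients to these (and the overall shape) gives p.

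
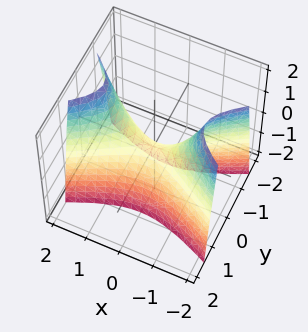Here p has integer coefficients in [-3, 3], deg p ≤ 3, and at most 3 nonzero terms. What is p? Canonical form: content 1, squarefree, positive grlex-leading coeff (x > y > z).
x^2 - 3*y^2 - z

The degree is 2 — a hyperbolic paraboloid; a quadric.
Symmetries: mirror symmetry x ↦ −x ⇒ only even powers of x; it's symmetric under y → −y, forcing even powers of y.
Checking where it meets the axes: it crosses the x-axis at the gridline x = 0; it crosses the z-axis at the gridline z = 0; one y-axis crossing is at y = 0.
Solving for integer coefficients yields p as stated.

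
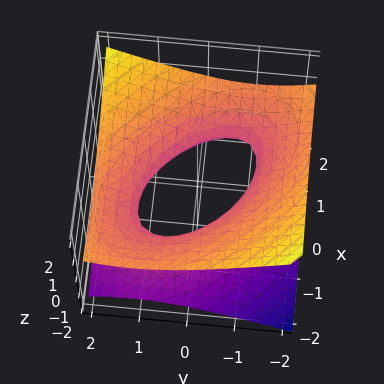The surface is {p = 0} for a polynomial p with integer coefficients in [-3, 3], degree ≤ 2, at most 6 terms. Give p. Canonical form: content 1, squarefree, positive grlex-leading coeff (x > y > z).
x^2 + x*y + y^2 - 3*z^2 - 1

First, degree: the shape is more complex than any degree-1 surface, so deg p = 2.
Next, checking where it meets the axes: the y-axis gridline crossings are at y ∈ {-1, 1}; it misses every integer gridline on the z-axis; among the integer gridlines, it crosses the x-axis at x ∈ {-1, 1}.
Finally, putting this together gives p.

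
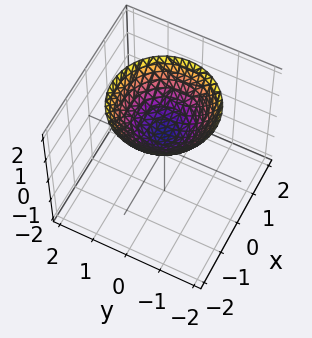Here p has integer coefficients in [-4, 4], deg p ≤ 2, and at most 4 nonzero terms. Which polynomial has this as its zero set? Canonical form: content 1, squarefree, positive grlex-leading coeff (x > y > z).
2*x^2 + 2*y^2 - 3*z + 2

First, degree: a generic line meets the surface in up to 2 points, so deg p = 2.
Then, symmetries: every cross-section ⟂ z is a circle, so x, y appear only via x² + y².
Then, observable constraints: the surface avoids every integer y-axis point in the box; a circular section at z = 1 has radius between 0 and 1; the surface avoids every integer x-axis point in the box.
Finally, together with the visible shape, these determine p as stated.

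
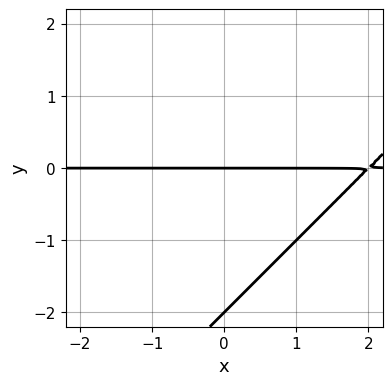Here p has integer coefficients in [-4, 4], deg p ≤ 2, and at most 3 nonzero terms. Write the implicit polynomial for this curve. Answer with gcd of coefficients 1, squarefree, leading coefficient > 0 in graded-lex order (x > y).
Degree: a generic line meets the curve in up to 2 points, so deg p = 2.
Reading off the gridlines: the visible x-axis segment lies entirely on the curve; the y-axis gridline crossings are at y ∈ {-2, 0}.
Fitting integer coefficients to these (and the overall shape) gives p.

x*y - y^2 - 2*y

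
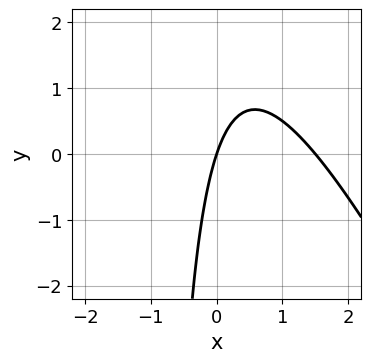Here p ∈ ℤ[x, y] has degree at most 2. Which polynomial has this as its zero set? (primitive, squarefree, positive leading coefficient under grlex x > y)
(a) Degree: a generic line meets the curve in up to 2 points, so deg p = 2.
(b) From the axis intercepts and sections: it meets the y-axis at y = 0 (among the integer gridlines); one x-axis crossing is at x = 0.
(c) These observations pin down the coefficients.

2*x^2 + x*y - 3*x + y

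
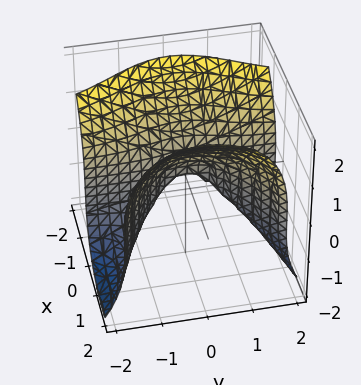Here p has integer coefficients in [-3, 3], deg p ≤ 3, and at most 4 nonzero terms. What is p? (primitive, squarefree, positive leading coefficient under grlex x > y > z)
1. deg p = 3. No degree-2 surface has this shape.
2. Checking where it meets the axes: it meets the x-axis at x = 0 (among the integer gridlines); it meets the z-axis at z = 0 (among the integer gridlines).
3. Fitting integer coefficients to these (and the overall shape) gives p. Check: (0, -1, 0) on the y-axis lies on the surface, and p(0, -1, 0) = 0. ✓

2*x*y^2 + z^3 - 3*x^2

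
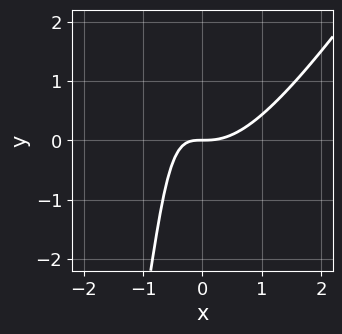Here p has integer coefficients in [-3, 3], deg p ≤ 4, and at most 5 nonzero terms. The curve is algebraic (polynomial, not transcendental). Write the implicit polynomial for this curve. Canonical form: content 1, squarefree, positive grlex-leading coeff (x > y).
Degree: the shape is more complex than any degree-2 curve, so deg p = 3.
Reading off the gridlines: it meets the y-axis at y = 0 (among the integer gridlines); it meets the x-axis at x = 0 (among the integer gridlines).
These observations pin down the coefficients.

3*x^3 - 2*x^2*y - 3*x*y - 2*y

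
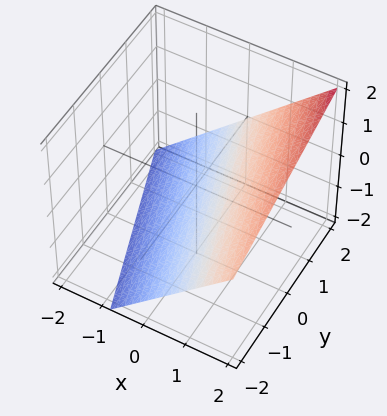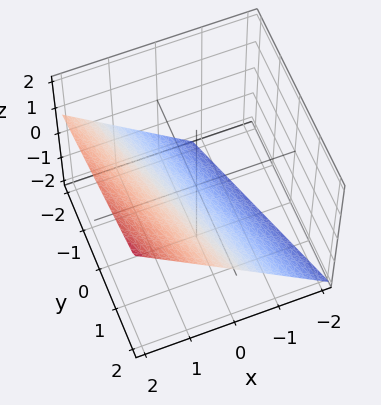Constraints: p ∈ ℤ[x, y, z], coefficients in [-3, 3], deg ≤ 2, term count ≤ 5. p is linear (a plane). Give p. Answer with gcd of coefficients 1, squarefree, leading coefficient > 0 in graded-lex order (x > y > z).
3*x + y - 3*z - 2

Degree: the surface is flat (a plane), so deg p = 1.
Against the integer gridlines: it crosses the y-axis at the gridline y = 2.
Matching integer coefficients to the picture gives p.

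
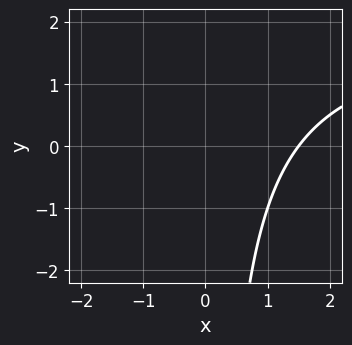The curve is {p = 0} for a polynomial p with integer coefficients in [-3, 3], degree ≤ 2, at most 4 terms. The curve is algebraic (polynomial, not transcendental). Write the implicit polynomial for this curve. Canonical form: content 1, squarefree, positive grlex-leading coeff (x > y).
1. Degree: no degree-1 curve has this shape, so deg p = 2.
2. Against the integer gridlines: it misses every integer gridline on the y-axis.
3. The integer polynomial consistent with all of this is the stated p.

x*y - 2*x + 3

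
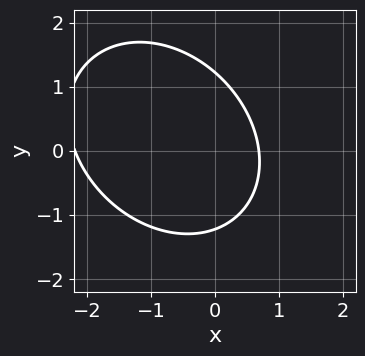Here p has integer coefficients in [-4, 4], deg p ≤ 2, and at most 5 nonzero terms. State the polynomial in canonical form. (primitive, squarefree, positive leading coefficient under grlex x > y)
2*x^2 + x*y + 2*y^2 + 3*x - 3

The degree is 2 — a generic line meets the curve in up to 2 points.
Solving for integer coefficients yields p as stated.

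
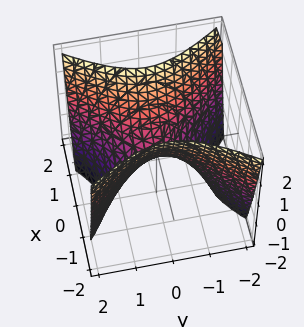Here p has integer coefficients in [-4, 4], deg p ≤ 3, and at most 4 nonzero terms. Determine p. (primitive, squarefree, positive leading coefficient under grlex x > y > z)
3*x^2 - 2*y^2 - 2*z

1. deg p = 2.
2. Symmetries: the x ↦ −x reflection is a symmetry, so x appears only in even powers; it's symmetric under y → −y, forcing even powers of y.
3. From the visible intercepts: one x-axis crossing is at x = 0; it crosses the z-axis at the gridline z = 0.
4. Solving for integer coefficients yields p as stated.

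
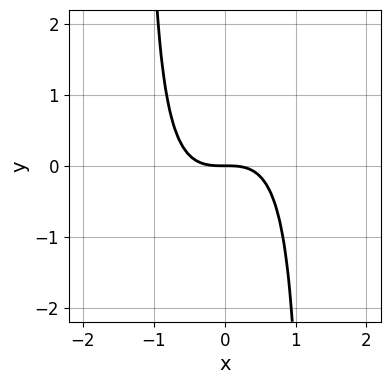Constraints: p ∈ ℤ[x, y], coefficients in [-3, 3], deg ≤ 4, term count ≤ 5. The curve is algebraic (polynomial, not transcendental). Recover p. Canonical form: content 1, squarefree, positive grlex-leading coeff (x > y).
1. deg p = 3. The shape is more complex than any degree-2 curve.
2. From the visible intercepts: one x-axis crossing is at x = 0; it meets the y-axis at y = 0 (among the integer gridlines).
3. Solving for integer coefficients yields p as stated.

3*x^3 - 2*x^2*y + 3*y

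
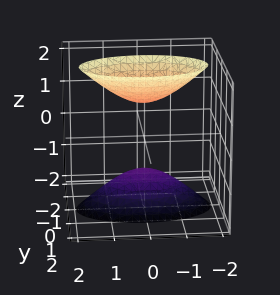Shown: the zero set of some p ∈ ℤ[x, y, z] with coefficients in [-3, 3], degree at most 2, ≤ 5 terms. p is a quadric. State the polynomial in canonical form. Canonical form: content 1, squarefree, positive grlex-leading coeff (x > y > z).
x^2 + 3*y^2 - z^2 + 1

I count 2 distinct pieces. Treating them together as one polynomial.
Degree: two separate bowl-shaped sheets opening away from each other; a quadric, so deg p = 2.
Symmetries: mirror symmetry y ↦ −y ⇒ only even powers of y; the z ↦ −z reflection is a symmetry, so z appears only in even powers; it's symmetric under x → −x, forcing even powers of x.
Reading off the gridlines: the z-axis gridline crossings are at z ∈ {-1, 1}; no y-intercept at any integer in the box.
Assembling these constraints gives the stated polynomial.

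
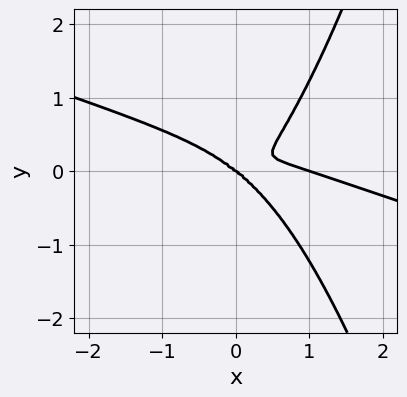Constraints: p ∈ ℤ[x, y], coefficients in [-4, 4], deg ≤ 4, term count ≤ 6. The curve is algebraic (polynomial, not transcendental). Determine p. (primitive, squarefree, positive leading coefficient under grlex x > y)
x^4 + 3*x^3*y - x^3 - 2*y^3

1. deg p = 4.
2. Checking where it meets the axes: it meets the y-axis at y = 0 (among the integer gridlines); the x-axis gridline crossings are at x ∈ {0, 1}.
3. Putting this together gives p.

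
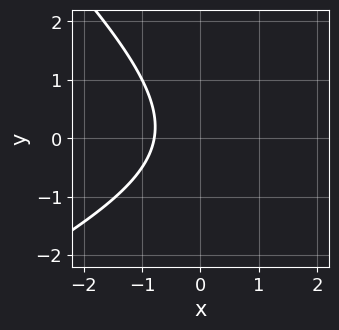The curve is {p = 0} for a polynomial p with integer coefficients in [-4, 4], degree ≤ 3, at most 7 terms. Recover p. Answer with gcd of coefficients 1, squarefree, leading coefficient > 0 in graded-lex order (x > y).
x^2 - x*y - 2*y^2 - 3*x - 3

1. The degree is 2 — the shape is more complex than any degree-1 curve.
2. Against the integer gridlines: the curve avoids every integer y-axis point in the box.
3. Putting this together gives p.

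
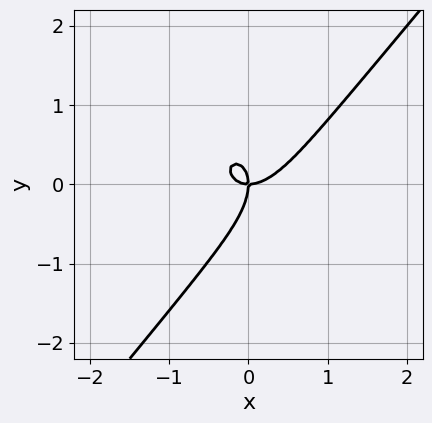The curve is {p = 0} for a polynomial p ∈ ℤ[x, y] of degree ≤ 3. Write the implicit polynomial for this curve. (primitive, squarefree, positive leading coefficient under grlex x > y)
3*x^3 - 2*x^2*y + 2*x*y^2 - 2*y^3 - 2*x*y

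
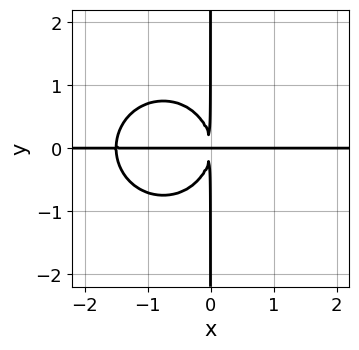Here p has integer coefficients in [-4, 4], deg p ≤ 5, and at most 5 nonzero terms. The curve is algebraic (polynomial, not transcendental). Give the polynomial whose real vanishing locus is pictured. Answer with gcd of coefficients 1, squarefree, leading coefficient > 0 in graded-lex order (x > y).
(a) Degree: a generic line meets the curve in up to 4 points, so deg p = 4.
(b) From the axis intercepts and sections: the visible y-axis segment lies entirely on the curve; every point of the x-axis in the box is on the curve.
(c) The integer polynomial consistent with all of this is the stated p.

2*x^3*y + 2*x*y^3 + 3*x^2*y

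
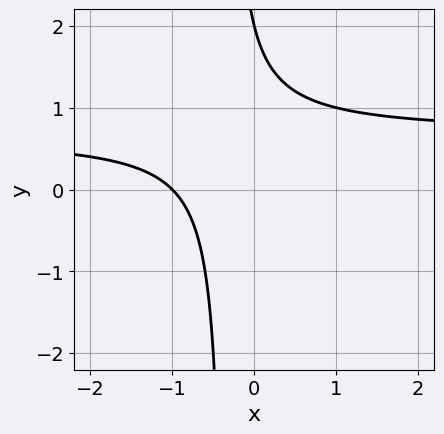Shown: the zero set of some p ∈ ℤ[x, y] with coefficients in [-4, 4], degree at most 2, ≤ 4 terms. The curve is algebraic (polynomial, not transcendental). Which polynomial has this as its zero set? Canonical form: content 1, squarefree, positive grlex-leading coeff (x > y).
3*x*y - 2*x + y - 2

(a) The degree is 2 — no degree-1 curve has this shape.
(b) Against the integer gridlines: it meets the x-axis at x = -1 (among the integer gridlines); it meets the y-axis at y = 2 (among the integer gridlines).
(c) Matching integer coefficients to the picture gives p.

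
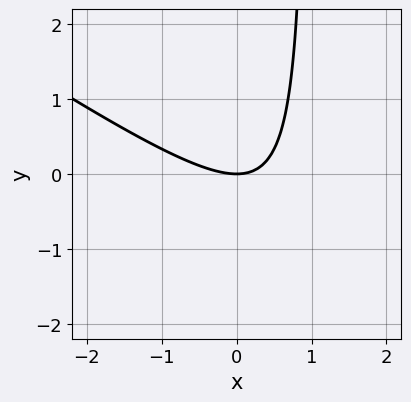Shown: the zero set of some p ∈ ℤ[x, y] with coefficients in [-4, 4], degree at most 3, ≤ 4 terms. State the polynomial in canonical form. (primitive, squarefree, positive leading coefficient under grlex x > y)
2*x^2 + 3*x*y - 3*y

(a) Degree: a generic line meets the curve in up to 2 points, so deg p = 2.
(b) Checking where it meets the axes: it crosses the x-axis at the gridline x = 0; it meets the y-axis at y = 0 (among the integer gridlines).
(c) Assembling these constraints gives the stated polynomial.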